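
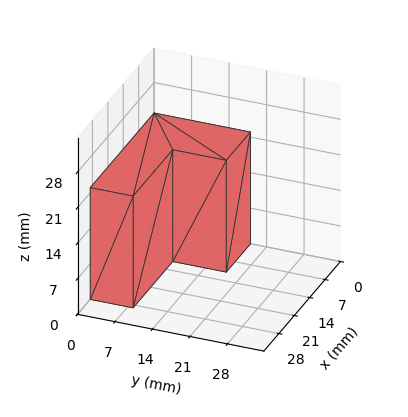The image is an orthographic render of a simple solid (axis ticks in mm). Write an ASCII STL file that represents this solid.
Reading the render: the shape is an L-shaped prism: outer 29 × 18 mm, arm thicknesses ≈ 8 mm (horizontal) and 11 mm (vertical), extruded 22 mm in z (dimensions read to the nearest mm from the axis ticks). For the STL, each face is triangulated and given an outward normal.

solid part
  facet normal 0.0000 0.0000 -1.0000
    outer loop
      vertex 29.00 8.00 0.00
      vertex 29.00 0.00 0.00
      vertex 0.00 0.00 0.00
    endloop
  endfacet
  facet normal 0.0000 0.0000 -1.0000
    outer loop
      vertex 11.00 8.00 0.00
      vertex 29.00 8.00 0.00
      vertex 0.00 0.00 0.00
    endloop
  endfacet
  facet normal 0.0000 0.0000 -1.0000
    outer loop
      vertex 11.00 18.00 0.00
      vertex 11.00 8.00 0.00
      vertex 0.00 0.00 0.00
    endloop
  endfacet
  facet normal 0.0000 0.0000 -1.0000
    outer loop
      vertex 0.00 18.00 0.00
      vertex 11.00 18.00 0.00
      vertex 0.00 0.00 0.00
    endloop
  endfacet
  facet normal 0.0000 0.0000 1.0000
    outer loop
      vertex 0.00 0.00 22.00
      vertex 29.00 0.00 22.00
      vertex 29.00 8.00 22.00
    endloop
  endfacet
  facet normal 0.0000 0.0000 1.0000
    outer loop
      vertex 0.00 0.00 22.00
      vertex 29.00 8.00 22.00
      vertex 11.00 8.00 22.00
    endloop
  endfacet
  facet normal 0.0000 0.0000 1.0000
    outer loop
      vertex 0.00 0.00 22.00
      vertex 11.00 8.00 22.00
      vertex 11.00 18.00 22.00
    endloop
  endfacet
  facet normal 0.0000 0.0000 1.0000
    outer loop
      vertex 0.00 0.00 22.00
      vertex 11.00 18.00 22.00
      vertex 0.00 18.00 22.00
    endloop
  endfacet
  facet normal 0.0000 -1.0000 0.0000
    outer loop
      vertex 0.00 0.00 0.00
      vertex 29.00 0.00 0.00
      vertex 29.00 0.00 22.00
    endloop
  endfacet
  facet normal 0.0000 -1.0000 0.0000
    outer loop
      vertex 0.00 0.00 0.00
      vertex 29.00 0.00 22.00
      vertex 0.00 0.00 22.00
    endloop
  endfacet
  facet normal 1.0000 0.0000 0.0000
    outer loop
      vertex 29.00 0.00 0.00
      vertex 29.00 8.00 0.00
      vertex 29.00 8.00 22.00
    endloop
  endfacet
  facet normal 1.0000 0.0000 0.0000
    outer loop
      vertex 29.00 0.00 0.00
      vertex 29.00 8.00 22.00
      vertex 29.00 0.00 22.00
    endloop
  endfacet
  facet normal 0.0000 1.0000 0.0000
    outer loop
      vertex 29.00 8.00 0.00
      vertex 11.00 8.00 0.00
      vertex 11.00 8.00 22.00
    endloop
  endfacet
  facet normal 0.0000 1.0000 0.0000
    outer loop
      vertex 29.00 8.00 0.00
      vertex 11.00 8.00 22.00
      vertex 29.00 8.00 22.00
    endloop
  endfacet
  facet normal 1.0000 0.0000 0.0000
    outer loop
      vertex 11.00 8.00 0.00
      vertex 11.00 18.00 0.00
      vertex 11.00 18.00 22.00
    endloop
  endfacet
  facet normal 1.0000 0.0000 0.0000
    outer loop
      vertex 11.00 8.00 0.00
      vertex 11.00 18.00 22.00
      vertex 11.00 8.00 22.00
    endloop
  endfacet
  facet normal 0.0000 1.0000 0.0000
    outer loop
      vertex 11.00 18.00 0.00
      vertex 0.00 18.00 0.00
      vertex 0.00 18.00 22.00
    endloop
  endfacet
  facet normal 0.0000 1.0000 0.0000
    outer loop
      vertex 11.00 18.00 0.00
      vertex 0.00 18.00 22.00
      vertex 11.00 18.00 22.00
    endloop
  endfacet
  facet normal -1.0000 0.0000 0.0000
    outer loop
      vertex 0.00 18.00 0.00
      vertex 0.00 0.00 0.00
      vertex 0.00 0.00 22.00
    endloop
  endfacet
  facet normal -1.0000 0.0000 0.0000
    outer loop
      vertex 0.00 18.00 0.00
      vertex 0.00 0.00 22.00
      vertex 0.00 18.00 22.00
    endloop
  endfacet
endsolid part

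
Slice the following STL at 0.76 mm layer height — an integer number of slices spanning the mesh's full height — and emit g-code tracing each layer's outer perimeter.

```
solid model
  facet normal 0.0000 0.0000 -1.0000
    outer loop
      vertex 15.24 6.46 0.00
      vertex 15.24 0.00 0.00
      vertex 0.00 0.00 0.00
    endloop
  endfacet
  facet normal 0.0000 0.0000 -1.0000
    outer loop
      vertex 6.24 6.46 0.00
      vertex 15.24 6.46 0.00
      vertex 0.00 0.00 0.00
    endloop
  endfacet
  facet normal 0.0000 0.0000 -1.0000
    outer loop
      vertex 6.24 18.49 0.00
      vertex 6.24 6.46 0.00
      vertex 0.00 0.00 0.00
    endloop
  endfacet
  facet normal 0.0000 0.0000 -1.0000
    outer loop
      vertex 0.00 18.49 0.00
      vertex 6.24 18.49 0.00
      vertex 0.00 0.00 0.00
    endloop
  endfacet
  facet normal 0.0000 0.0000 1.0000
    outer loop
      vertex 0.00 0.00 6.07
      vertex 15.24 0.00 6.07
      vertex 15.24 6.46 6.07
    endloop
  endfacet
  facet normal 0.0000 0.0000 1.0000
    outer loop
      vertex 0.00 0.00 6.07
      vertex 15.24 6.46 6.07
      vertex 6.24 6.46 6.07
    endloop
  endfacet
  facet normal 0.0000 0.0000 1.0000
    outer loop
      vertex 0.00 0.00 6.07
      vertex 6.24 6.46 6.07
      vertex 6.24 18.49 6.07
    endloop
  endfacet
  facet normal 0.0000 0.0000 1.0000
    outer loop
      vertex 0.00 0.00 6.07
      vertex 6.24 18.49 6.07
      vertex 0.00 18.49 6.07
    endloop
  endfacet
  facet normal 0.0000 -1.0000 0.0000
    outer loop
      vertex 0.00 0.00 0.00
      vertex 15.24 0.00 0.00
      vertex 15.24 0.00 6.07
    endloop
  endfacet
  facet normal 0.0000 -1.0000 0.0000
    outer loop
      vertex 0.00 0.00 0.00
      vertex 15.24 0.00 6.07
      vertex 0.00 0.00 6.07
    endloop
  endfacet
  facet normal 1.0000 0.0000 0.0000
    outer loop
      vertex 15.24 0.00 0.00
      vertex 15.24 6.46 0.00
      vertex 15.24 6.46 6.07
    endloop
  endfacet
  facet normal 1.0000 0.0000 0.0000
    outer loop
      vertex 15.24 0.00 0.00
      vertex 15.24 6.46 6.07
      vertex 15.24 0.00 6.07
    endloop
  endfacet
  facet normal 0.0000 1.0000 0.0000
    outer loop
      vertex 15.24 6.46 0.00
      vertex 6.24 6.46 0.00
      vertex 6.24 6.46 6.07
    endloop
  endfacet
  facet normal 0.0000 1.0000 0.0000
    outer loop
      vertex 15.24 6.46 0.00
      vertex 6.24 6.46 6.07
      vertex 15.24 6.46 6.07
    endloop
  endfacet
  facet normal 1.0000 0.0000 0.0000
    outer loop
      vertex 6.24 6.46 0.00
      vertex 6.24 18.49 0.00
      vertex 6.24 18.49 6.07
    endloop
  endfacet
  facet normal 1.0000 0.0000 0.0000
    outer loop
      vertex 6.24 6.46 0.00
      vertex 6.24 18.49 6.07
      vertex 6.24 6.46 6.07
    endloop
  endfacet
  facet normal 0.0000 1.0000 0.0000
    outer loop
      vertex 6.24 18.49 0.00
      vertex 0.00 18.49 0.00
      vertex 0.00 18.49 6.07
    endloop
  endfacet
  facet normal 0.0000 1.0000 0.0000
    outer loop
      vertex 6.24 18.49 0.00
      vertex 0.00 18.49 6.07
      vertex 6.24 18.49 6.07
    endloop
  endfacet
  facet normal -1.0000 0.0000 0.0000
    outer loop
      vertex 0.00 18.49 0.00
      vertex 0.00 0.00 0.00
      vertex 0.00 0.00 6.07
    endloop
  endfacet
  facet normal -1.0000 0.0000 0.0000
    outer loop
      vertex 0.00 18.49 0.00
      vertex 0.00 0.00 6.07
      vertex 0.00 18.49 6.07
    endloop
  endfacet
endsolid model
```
; perimeter-only toolpath
G21 ; units = mm
G90 ; absolute positioning
G28 ; home
; layer 1
G0 Z0.76
G0 X0.00 Y0.00
G1 X15.24 Y0.00
G1 X15.24 Y6.46
G1 X6.24 Y6.46
G1 X6.24 Y18.49
G1 X0.00 Y18.49
G1 X0.00 Y0.00
; layer 2
G0 Z1.52
G0 X0.00 Y0.00
G1 X15.24 Y0.00
G1 X15.24 Y6.46
G1 X6.24 Y6.46
G1 X6.24 Y18.49
G1 X0.00 Y18.49
G1 X0.00 Y0.00
; layer 3
G0 Z2.28
G0 X0.00 Y0.00
G1 X15.24 Y0.00
G1 X15.24 Y6.46
G1 X6.24 Y6.46
G1 X6.24 Y18.49
G1 X0.00 Y18.49
G1 X0.00 Y0.00
; layer 4
G0 Z3.04
G0 X0.00 Y0.00
G1 X15.24 Y0.00
G1 X15.24 Y6.46
G1 X6.24 Y6.46
G1 X6.24 Y18.49
G1 X0.00 Y18.49
G1 X0.00 Y0.00
; layer 5
G0 Z3.79
G0 X0.00 Y0.00
G1 X15.24 Y0.00
G1 X15.24 Y6.46
G1 X6.24 Y6.46
G1 X6.24 Y18.49
G1 X0.00 Y18.49
G1 X0.00 Y0.00
; layer 6
G0 Z4.55
G0 X0.00 Y0.00
G1 X15.24 Y0.00
G1 X15.24 Y6.46
G1 X6.24 Y6.46
G1 X6.24 Y18.49
G1 X0.00 Y18.49
G1 X0.00 Y0.00
; layer 7
G0 Z5.31
G0 X0.00 Y0.00
G1 X15.24 Y0.00
G1 X15.24 Y6.46
G1 X6.24 Y6.46
G1 X6.24 Y18.49
G1 X0.00 Y18.49
G1 X0.00 Y0.00
; layer 8
G0 Z6.07
G0 X0.00 Y0.00
G1 X15.24 Y0.00
G1 X15.24 Y6.46
G1 X6.24 Y6.46
G1 X6.24 Y18.49
G1 X0.00 Y18.49
G1 X0.00 Y0.00
M2 ; end

The solid is an L-shaped prism: outer 15.2 × 18.5 mm, arm thicknesses ≈ 6.46 mm (horizontal) and 6.24 mm (vertical), extruded 6.07 mm in z. Slicing at Δz = 0.76 mm — 8 equal slices spanning the solid's height, so layer i sits at z = i·h/8 — gives 8 non-empty perimeters. Each is a 6-segment closed polygon; G0 lifts to the layer z and rapids to the start vertex, then G1 traces the edges.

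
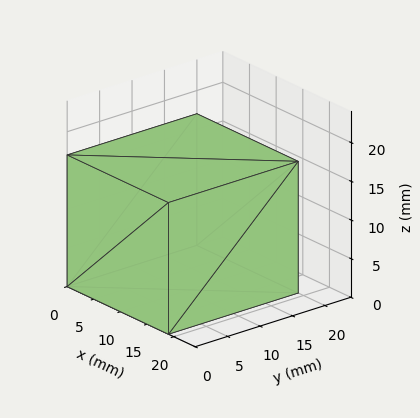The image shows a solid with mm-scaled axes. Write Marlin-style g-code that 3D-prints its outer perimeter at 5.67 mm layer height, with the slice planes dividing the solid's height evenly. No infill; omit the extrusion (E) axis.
Reading the render: the shape is a rectangular box, roughly 19 × 20 mm footprint and 17 mm tall (dimensions read to the nearest mm from the axis ticks). For the g-code, the solid's height is divided into equal slices at the stated Δz and each level perimeter traced with G1 moves after a G0 lift.

; perimeter-only toolpath
G21 ; units = mm
G90 ; absolute positioning
G28 ; home
; layer 1
G0 Z5.67
G0 X0.00 Y0.00
G1 X19.00 Y0.00
G1 X19.00 Y20.00
G1 X0.00 Y20.00
G1 X0.00 Y0.00
; layer 2
G0 Z11.33
G0 X0.00 Y0.00
G1 X19.00 Y0.00
G1 X19.00 Y20.00
G1 X0.00 Y20.00
G1 X0.00 Y0.00
; layer 3
G0 Z17.00
G0 X0.00 Y0.00
G1 X19.00 Y0.00
G1 X19.00 Y20.00
G1 X0.00 Y20.00
G1 X0.00 Y0.00
M2 ; end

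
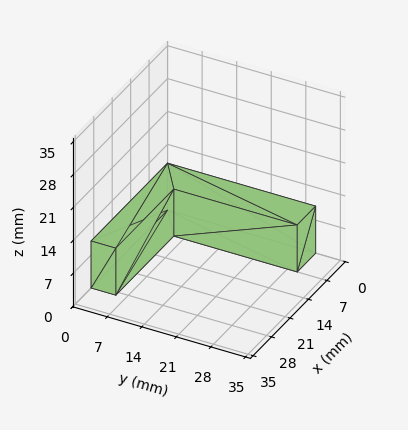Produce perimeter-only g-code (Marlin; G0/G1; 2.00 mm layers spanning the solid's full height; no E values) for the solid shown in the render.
Reading the render: the shape is an L-shaped prism: outer 29 × 30 mm, arm thicknesses ≈ 5 mm (horizontal) and 7 mm (vertical), extruded 10 mm in z (dimensions read to the nearest mm from the axis ticks). For the g-code, the solid's height is divided into equal slices at the stated Δz and each level perimeter traced with G1 moves after a G0 lift.

; perimeter-only toolpath
G21 ; units = mm
G90 ; absolute positioning
G28 ; home
; layer 1
G0 Z2.00
G0 X0.00 Y0.00
G1 X29.00 Y0.00
G1 X29.00 Y5.00
G1 X7.00 Y5.00
G1 X7.00 Y30.00
G1 X0.00 Y30.00
G1 X0.00 Y0.00
; layer 2
G0 Z4.00
G0 X0.00 Y0.00
G1 X29.00 Y0.00
G1 X29.00 Y5.00
G1 X7.00 Y5.00
G1 X7.00 Y30.00
G1 X0.00 Y30.00
G1 X0.00 Y0.00
; layer 3
G0 Z6.00
G0 X0.00 Y0.00
G1 X29.00 Y0.00
G1 X29.00 Y5.00
G1 X7.00 Y5.00
G1 X7.00 Y30.00
G1 X0.00 Y30.00
G1 X0.00 Y0.00
; layer 4
G0 Z8.00
G0 X0.00 Y0.00
G1 X29.00 Y0.00
G1 X29.00 Y5.00
G1 X7.00 Y5.00
G1 X7.00 Y30.00
G1 X0.00 Y30.00
G1 X0.00 Y0.00
; layer 5
G0 Z10.00
G0 X0.00 Y0.00
G1 X29.00 Y0.00
G1 X29.00 Y5.00
G1 X7.00 Y5.00
G1 X7.00 Y30.00
G1 X0.00 Y30.00
G1 X0.00 Y0.00
M2 ; end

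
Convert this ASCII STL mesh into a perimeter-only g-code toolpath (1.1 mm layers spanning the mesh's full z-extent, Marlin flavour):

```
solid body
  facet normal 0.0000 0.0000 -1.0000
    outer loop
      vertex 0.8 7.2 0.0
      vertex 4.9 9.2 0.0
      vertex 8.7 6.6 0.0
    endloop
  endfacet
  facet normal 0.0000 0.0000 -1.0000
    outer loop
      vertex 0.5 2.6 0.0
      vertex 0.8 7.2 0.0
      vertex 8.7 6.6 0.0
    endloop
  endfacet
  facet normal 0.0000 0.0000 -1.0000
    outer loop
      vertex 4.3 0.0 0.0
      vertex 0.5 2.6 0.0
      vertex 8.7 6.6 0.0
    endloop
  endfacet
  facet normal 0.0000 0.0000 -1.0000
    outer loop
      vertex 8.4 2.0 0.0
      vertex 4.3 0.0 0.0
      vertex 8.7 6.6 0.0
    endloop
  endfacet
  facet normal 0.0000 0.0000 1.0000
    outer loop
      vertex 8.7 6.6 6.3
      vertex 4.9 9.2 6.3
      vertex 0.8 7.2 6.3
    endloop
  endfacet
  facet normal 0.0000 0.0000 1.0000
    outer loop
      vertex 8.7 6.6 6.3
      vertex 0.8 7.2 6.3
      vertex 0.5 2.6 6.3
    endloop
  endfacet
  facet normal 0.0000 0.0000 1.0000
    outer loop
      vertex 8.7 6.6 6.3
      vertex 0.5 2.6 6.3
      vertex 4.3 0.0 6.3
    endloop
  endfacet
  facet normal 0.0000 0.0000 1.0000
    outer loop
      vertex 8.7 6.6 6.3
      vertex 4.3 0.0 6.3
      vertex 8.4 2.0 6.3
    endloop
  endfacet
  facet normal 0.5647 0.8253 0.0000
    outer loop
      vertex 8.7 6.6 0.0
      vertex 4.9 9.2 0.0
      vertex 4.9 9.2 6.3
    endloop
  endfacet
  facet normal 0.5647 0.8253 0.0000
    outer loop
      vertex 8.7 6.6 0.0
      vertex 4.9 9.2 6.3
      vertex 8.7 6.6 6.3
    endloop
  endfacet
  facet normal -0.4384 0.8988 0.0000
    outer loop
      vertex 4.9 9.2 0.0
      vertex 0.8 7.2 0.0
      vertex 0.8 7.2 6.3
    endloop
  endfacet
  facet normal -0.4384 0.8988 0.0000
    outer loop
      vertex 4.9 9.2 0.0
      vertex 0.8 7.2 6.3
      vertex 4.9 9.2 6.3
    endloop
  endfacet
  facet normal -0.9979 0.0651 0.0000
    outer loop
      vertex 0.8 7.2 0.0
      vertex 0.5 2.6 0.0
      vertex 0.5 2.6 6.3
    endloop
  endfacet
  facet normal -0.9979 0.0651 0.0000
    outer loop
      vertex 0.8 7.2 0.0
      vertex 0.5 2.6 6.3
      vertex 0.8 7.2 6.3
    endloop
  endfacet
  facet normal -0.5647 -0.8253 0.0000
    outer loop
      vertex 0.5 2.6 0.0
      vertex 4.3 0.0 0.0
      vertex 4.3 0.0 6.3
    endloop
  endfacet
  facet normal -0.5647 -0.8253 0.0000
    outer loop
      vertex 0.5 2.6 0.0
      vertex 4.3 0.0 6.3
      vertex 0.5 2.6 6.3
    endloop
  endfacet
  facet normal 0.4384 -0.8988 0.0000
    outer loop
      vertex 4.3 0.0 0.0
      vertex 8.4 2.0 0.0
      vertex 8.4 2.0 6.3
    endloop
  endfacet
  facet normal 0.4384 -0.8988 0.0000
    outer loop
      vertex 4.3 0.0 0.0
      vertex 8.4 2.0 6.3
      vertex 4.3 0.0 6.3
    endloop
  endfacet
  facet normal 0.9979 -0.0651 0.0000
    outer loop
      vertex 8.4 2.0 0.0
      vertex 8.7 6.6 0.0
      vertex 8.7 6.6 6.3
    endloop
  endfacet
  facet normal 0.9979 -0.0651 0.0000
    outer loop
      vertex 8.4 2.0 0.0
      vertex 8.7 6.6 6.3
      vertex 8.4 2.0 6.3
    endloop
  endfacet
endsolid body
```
; perimeter-only toolpath
G21 ; units = mm
G90 ; absolute positioning
G28 ; home
; layer 1
G0 Z1.1
G0 X8.7 Y6.6
G1 X4.9 Y9.2
G1 X0.8 Y7.2
G1 X0.5 Y2.6
G1 X4.3 Y0.0
G1 X8.4 Y2.0
G1 X8.7 Y6.6
; layer 2
G0 Z2.1
G0 X8.7 Y6.6
G1 X4.9 Y9.2
G1 X0.8 Y7.2
G1 X0.5 Y2.6
G1 X4.3 Y0.0
G1 X8.4 Y2.0
G1 X8.7 Y6.6
; layer 3
G0 Z3.2
G0 X8.7 Y6.6
G1 X4.9 Y9.2
G1 X0.8 Y7.2
G1 X0.5 Y2.6
G1 X4.3 Y0.0
G1 X8.4 Y2.0
G1 X8.7 Y6.6
; layer 4
G0 Z4.2
G0 X8.7 Y6.6
G1 X4.9 Y9.2
G1 X0.8 Y7.2
G1 X0.5 Y2.6
G1 X4.3 Y0.0
G1 X8.4 Y2.0
G1 X8.7 Y6.6
; layer 5
G0 Z5.2
G0 X8.7 Y6.6
G1 X4.9 Y9.2
G1 X0.8 Y7.2
G1 X0.5 Y2.6
G1 X4.3 Y0.0
G1 X8.4 Y2.0
G1 X8.7 Y6.6
; layer 6
G0 Z6.3
G0 X8.7 Y6.6
G1 X4.9 Y9.2
G1 X0.8 Y7.2
G1 X0.5 Y2.6
G1 X4.3 Y0.0
G1 X8.4 Y2.0
G1 X8.7 Y6.6
M2 ; end

The solid is a regular 6-sided prism (a cylinder approximated with 6 flat sides), circumscribed radius ≈ 4.6 mm, height ≈ 6.3 mm. Slicing at Δz = 1.1 mm — 6 equal slices spanning the solid's height, so layer i sits at z = i·h/6 — gives 6 non-empty perimeters. Each is a 6-segment closed polygon; G0 lifts to the layer z and rapids to the start vertex, then G1 traces the edges.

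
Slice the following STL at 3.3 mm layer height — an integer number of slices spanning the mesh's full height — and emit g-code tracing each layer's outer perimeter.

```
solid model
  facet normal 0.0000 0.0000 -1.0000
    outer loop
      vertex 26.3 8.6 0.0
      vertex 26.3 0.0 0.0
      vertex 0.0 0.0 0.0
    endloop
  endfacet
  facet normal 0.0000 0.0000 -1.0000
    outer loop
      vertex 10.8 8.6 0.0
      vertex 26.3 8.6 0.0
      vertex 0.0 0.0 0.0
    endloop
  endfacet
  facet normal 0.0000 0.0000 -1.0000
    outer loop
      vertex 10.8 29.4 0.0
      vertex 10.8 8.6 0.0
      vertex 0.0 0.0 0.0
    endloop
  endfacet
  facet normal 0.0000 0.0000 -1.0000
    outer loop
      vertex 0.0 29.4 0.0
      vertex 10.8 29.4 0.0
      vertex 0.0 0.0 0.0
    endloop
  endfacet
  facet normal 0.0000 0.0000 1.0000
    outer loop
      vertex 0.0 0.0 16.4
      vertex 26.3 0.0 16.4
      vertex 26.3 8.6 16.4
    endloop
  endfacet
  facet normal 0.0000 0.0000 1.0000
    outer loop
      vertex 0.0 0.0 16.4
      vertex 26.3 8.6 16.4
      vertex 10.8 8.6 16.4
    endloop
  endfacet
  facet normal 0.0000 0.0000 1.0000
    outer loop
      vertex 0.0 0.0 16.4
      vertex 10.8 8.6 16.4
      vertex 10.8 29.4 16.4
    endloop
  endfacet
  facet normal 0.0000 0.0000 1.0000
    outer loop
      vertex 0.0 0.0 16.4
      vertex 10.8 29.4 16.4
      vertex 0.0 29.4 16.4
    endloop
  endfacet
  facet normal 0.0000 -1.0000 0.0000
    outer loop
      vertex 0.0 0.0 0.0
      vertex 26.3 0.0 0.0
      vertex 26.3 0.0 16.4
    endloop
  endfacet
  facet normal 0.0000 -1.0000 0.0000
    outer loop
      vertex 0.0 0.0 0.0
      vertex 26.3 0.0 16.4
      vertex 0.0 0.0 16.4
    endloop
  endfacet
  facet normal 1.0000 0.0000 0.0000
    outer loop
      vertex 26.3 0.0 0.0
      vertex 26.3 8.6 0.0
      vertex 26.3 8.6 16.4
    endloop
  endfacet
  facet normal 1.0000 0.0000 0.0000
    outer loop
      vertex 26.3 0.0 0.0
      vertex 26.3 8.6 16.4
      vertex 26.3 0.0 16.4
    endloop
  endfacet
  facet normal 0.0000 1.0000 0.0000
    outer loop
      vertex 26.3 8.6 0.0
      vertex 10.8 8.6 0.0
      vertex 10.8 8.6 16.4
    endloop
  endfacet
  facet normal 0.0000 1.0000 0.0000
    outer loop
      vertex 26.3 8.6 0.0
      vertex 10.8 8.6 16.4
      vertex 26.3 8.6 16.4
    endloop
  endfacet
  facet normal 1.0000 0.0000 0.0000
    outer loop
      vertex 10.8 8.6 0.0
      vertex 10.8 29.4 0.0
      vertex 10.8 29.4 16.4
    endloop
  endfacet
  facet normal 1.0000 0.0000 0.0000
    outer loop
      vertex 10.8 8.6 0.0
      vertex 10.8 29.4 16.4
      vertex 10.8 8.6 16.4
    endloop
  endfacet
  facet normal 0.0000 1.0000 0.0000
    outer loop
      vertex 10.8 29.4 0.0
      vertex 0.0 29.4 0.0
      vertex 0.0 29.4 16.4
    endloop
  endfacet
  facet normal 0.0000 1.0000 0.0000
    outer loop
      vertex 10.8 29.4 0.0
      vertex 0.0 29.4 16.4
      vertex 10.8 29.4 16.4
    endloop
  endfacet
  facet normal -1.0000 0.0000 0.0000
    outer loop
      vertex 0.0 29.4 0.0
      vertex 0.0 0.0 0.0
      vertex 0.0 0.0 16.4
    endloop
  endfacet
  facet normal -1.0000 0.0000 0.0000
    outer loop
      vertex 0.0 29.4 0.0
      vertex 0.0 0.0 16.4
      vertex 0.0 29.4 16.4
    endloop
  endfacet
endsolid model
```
; perimeter-only toolpath
G21 ; units = mm
G90 ; absolute positioning
G28 ; home
; layer 1
G0 Z3.3
G0 X0.0 Y0.0
G1 X26.3 Y0.0
G1 X26.3 Y8.6
G1 X10.8 Y8.6
G1 X10.8 Y29.4
G1 X0.0 Y29.4
G1 X0.0 Y0.0
; layer 2
G0 Z6.6
G0 X0.0 Y0.0
G1 X26.3 Y0.0
G1 X26.3 Y8.6
G1 X10.8 Y8.6
G1 X10.8 Y29.4
G1 X0.0 Y29.4
G1 X0.0 Y0.0
; layer 3
G0 Z9.8
G0 X0.0 Y0.0
G1 X26.3 Y0.0
G1 X26.3 Y8.6
G1 X10.8 Y8.6
G1 X10.8 Y29.4
G1 X0.0 Y29.4
G1 X0.0 Y0.0
; layer 4
G0 Z13.1
G0 X0.0 Y0.0
G1 X26.3 Y0.0
G1 X26.3 Y8.6
G1 X10.8 Y8.6
G1 X10.8 Y29.4
G1 X0.0 Y29.4
G1 X0.0 Y0.0
; layer 5
G0 Z16.4
G0 X0.0 Y0.0
G1 X26.3 Y0.0
G1 X26.3 Y8.6
G1 X10.8 Y8.6
G1 X10.8 Y29.4
G1 X0.0 Y29.4
G1 X0.0 Y0.0
M2 ; end

The solid is an L-shaped prism: outer 26.3 × 29.4 mm, arm thicknesses ≈ 8.6 mm (horizontal) and 10.8 mm (vertical), extruded 16.4 mm in z. Slicing at Δz = 3.3 mm — 5 equal slices spanning the solid's height, so layer i sits at z = i·h/5 — gives 5 non-empty perimeters. Each is a 6-segment closed polygon; G0 lifts to the layer z and rapids to the start vertex, then G1 traces the edges.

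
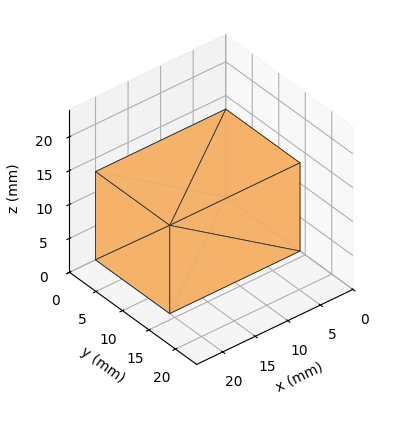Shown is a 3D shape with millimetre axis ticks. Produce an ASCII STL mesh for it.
Reading the render: the shape is a rectangular box, roughly 20 × 14 mm footprint and 13 mm tall (dimensions read to the nearest mm from the axis ticks). For the STL, each face is triangulated and given an outward normal.

solid part
  facet normal 0.0000 0.0000 -1.0000
    outer loop
      vertex 20.000 14.000 0.000
      vertex 20.000 0.000 0.000
      vertex 0.000 0.000 0.000
    endloop
  endfacet
  facet normal 0.0000 0.0000 -1.0000
    outer loop
      vertex 0.000 14.000 0.000
      vertex 20.000 14.000 0.000
      vertex 0.000 0.000 0.000
    endloop
  endfacet
  facet normal 0.0000 0.0000 1.0000
    outer loop
      vertex 0.000 0.000 13.000
      vertex 20.000 0.000 13.000
      vertex 20.000 14.000 13.000
    endloop
  endfacet
  facet normal 0.0000 0.0000 1.0000
    outer loop
      vertex 0.000 0.000 13.000
      vertex 20.000 14.000 13.000
      vertex 0.000 14.000 13.000
    endloop
  endfacet
  facet normal 0.0000 -1.0000 0.0000
    outer loop
      vertex 0.000 0.000 0.000
      vertex 20.000 0.000 0.000
      vertex 20.000 0.000 13.000
    endloop
  endfacet
  facet normal 0.0000 -1.0000 0.0000
    outer loop
      vertex 0.000 0.000 0.000
      vertex 20.000 0.000 13.000
      vertex 0.000 0.000 13.000
    endloop
  endfacet
  facet normal 0.0000 1.0000 0.0000
    outer loop
      vertex 20.000 14.000 13.000
      vertex 20.000 14.000 0.000
      vertex 0.000 14.000 0.000
    endloop
  endfacet
  facet normal 0.0000 1.0000 0.0000
    outer loop
      vertex 0.000 14.000 13.000
      vertex 20.000 14.000 13.000
      vertex 0.000 14.000 0.000
    endloop
  endfacet
  facet normal -1.0000 0.0000 0.0000
    outer loop
      vertex 0.000 14.000 13.000
      vertex 0.000 14.000 0.000
      vertex 0.000 0.000 0.000
    endloop
  endfacet
  facet normal -1.0000 0.0000 0.0000
    outer loop
      vertex 0.000 0.000 13.000
      vertex 0.000 14.000 13.000
      vertex 0.000 0.000 0.000
    endloop
  endfacet
  facet normal 1.0000 0.0000 0.0000
    outer loop
      vertex 20.000 0.000 0.000
      vertex 20.000 14.000 0.000
      vertex 20.000 14.000 13.000
    endloop
  endfacet
  facet normal 1.0000 0.0000 0.0000
    outer loop
      vertex 20.000 0.000 0.000
      vertex 20.000 14.000 13.000
      vertex 20.000 0.000 13.000
    endloop
  endfacet
endsolid part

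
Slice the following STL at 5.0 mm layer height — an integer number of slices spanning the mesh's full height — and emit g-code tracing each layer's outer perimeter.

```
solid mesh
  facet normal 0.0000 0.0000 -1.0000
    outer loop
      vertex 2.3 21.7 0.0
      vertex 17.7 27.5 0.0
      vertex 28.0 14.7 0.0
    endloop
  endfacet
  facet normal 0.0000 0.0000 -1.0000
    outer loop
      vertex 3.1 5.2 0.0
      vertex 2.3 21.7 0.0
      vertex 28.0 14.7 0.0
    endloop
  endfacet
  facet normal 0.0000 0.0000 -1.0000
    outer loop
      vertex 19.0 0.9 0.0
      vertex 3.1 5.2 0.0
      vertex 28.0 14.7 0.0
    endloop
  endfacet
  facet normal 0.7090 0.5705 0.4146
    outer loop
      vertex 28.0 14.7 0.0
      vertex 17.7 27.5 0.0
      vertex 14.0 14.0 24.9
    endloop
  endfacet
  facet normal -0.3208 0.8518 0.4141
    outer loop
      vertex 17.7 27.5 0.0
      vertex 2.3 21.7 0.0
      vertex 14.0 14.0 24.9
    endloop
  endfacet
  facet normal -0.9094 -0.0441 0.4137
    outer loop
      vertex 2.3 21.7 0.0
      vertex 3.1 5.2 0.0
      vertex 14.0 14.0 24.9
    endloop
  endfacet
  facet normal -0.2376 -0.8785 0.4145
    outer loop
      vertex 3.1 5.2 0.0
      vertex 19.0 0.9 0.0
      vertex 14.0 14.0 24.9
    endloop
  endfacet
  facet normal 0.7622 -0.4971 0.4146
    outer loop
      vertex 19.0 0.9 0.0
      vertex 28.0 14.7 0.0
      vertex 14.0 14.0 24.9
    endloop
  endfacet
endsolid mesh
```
; perimeter-only toolpath
G21 ; units = mm
G90 ; absolute positioning
G28 ; home
; layer 1
G0 Z5.0
G0 X25.2 Y14.6
G1 X17.0 Y24.8
G1 X4.6 Y20.2
G1 X5.3 Y7.0
G1 X18.0 Y3.5
G1 X25.2 Y14.6
; layer 2
G0 Z10.0
G0 X22.4 Y14.4
G1 X16.2 Y22.1
G1 X7.0 Y18.6
G1 X7.5 Y8.7
G1 X17.0 Y6.1
G1 X22.4 Y14.4
; layer 3
G0 Z14.9
G0 X19.6 Y14.3
G1 X15.5 Y19.4
G1 X9.3 Y17.1
G1 X9.6 Y10.5
G1 X16.0 Y8.8
G1 X19.6 Y14.3
; layer 4
G0 Z19.9
G0 X16.8 Y14.1
G1 X14.7 Y16.7
G1 X11.7 Y15.5
G1 X11.8 Y12.2
G1 X15.0 Y11.4
G1 X16.8 Y14.1
M2 ; end

The solid is a regular 5-sided pyramid, base circumscribed radius ≈ 14 mm, apex at z ≈ 24.9 mm. Slicing at Δz = 5.0 mm — 5 equal slices spanning the solid's height, so layer i sits at z = i·h/5 — gives 4 non-empty perimeters. Each is a 5-segment closed polygon; G0 lifts to the layer z and rapids to the start vertex, then G1 traces the edges. The cross-section shrinks linearly with z (the slice at the apex is degenerate and omitted).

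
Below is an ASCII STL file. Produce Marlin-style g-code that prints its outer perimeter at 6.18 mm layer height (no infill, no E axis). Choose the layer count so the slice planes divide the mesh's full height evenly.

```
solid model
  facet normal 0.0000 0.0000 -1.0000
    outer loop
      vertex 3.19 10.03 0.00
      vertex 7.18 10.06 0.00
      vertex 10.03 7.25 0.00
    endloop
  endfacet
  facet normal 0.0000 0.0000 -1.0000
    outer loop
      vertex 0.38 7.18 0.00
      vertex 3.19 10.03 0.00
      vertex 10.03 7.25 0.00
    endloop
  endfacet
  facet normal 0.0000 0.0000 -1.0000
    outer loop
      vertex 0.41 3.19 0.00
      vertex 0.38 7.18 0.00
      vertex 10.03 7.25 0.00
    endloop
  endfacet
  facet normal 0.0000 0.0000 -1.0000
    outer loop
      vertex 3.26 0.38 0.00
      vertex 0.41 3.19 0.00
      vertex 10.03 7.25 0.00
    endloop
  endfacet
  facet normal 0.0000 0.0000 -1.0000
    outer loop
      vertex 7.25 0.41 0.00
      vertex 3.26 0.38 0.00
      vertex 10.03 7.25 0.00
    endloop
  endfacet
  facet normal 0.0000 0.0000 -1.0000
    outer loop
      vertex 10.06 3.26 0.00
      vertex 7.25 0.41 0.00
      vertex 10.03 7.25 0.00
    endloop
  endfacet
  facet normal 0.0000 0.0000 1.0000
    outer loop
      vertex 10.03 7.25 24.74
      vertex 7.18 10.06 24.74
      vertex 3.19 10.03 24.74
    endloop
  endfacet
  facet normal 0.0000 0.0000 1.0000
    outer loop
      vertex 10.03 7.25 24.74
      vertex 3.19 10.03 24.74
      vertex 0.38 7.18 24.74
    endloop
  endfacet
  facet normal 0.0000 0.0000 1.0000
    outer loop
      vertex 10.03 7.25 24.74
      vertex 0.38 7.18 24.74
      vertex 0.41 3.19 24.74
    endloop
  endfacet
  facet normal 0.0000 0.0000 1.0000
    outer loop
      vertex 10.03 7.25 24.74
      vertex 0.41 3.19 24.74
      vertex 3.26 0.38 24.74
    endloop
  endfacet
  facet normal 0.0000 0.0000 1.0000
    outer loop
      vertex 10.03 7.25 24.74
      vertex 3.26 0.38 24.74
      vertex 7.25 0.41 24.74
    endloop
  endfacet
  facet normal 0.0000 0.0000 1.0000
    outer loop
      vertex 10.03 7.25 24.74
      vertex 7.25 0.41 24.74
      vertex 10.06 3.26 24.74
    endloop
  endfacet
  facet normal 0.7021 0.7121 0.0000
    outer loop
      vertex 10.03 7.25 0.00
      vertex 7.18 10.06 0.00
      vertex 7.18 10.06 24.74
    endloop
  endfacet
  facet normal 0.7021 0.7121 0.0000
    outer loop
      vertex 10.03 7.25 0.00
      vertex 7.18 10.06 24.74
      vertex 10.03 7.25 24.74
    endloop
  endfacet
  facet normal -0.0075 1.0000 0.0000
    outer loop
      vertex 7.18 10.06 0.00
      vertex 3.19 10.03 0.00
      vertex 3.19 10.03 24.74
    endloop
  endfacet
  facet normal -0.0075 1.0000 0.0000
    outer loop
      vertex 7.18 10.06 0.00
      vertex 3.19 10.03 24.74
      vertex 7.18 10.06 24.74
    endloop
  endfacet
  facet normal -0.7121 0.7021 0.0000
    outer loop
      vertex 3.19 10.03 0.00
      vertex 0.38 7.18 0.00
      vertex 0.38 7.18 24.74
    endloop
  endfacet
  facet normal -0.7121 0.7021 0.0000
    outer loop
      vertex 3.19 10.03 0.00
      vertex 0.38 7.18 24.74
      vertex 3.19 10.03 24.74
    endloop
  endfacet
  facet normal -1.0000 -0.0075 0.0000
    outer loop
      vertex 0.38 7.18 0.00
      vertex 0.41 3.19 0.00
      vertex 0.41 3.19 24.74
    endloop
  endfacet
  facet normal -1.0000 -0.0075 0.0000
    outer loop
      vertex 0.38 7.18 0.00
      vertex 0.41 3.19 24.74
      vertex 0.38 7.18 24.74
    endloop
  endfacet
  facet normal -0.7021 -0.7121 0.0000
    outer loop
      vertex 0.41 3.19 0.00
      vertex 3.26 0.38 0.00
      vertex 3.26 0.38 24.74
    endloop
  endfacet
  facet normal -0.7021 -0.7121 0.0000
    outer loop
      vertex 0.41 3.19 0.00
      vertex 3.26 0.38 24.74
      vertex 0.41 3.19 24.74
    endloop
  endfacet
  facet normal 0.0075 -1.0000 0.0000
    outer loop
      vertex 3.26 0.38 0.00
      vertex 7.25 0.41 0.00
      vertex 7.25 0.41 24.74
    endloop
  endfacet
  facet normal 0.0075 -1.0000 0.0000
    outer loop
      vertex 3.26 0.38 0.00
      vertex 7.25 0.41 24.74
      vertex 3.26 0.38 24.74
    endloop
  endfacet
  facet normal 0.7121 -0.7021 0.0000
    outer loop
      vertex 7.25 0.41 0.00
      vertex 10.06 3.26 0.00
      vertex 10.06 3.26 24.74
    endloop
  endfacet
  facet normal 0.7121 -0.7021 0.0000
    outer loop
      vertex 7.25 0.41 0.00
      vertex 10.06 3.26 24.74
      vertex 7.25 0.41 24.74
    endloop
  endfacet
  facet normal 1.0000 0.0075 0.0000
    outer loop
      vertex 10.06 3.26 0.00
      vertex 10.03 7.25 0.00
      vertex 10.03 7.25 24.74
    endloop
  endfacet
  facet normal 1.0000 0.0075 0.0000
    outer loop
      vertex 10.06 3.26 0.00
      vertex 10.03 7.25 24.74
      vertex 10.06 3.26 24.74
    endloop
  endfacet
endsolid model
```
; perimeter-only toolpath
G21 ; units = mm
G90 ; absolute positioning
G28 ; home
; layer 1
G0 Z6.18
G0 X10.03 Y7.25
G1 X7.18 Y10.06
G1 X3.19 Y10.03
G1 X0.38 Y7.18
G1 X0.41 Y3.19
G1 X3.26 Y0.38
G1 X7.25 Y0.41
G1 X10.06 Y3.26
G1 X10.03 Y7.25
; layer 2
G0 Z12.37
G0 X10.03 Y7.25
G1 X7.18 Y10.06
G1 X3.19 Y10.03
G1 X0.38 Y7.18
G1 X0.41 Y3.19
G1 X3.26 Y0.38
G1 X7.25 Y0.41
G1 X10.06 Y3.26
G1 X10.03 Y7.25
; layer 3
G0 Z18.55
G0 X10.03 Y7.25
G1 X7.18 Y10.06
G1 X3.19 Y10.03
G1 X0.38 Y7.18
G1 X0.41 Y3.19
G1 X3.26 Y0.38
G1 X7.25 Y0.41
G1 X10.06 Y3.26
G1 X10.03 Y7.25
; layer 4
G0 Z24.74
G0 X10.03 Y7.25
G1 X7.18 Y10.06
G1 X3.19 Y10.03
G1 X0.38 Y7.18
G1 X0.41 Y3.19
G1 X3.26 Y0.38
G1 X7.25 Y0.41
G1 X10.06 Y3.26
G1 X10.03 Y7.25
M2 ; end

The solid is a regular 8-sided prism (a cylinder approximated with 8 flat sides), circumscribed radius ≈ 5.22 mm, height ≈ 24.7 mm. Slicing at Δz = 6.18 mm — 4 equal slices spanning the solid's height, so layer i sits at z = i·h/4 — gives 4 non-empty perimeters. Each is a 8-segment closed polygon; G0 lifts to the layer z and rapids to the start vertex, then G1 traces the edges.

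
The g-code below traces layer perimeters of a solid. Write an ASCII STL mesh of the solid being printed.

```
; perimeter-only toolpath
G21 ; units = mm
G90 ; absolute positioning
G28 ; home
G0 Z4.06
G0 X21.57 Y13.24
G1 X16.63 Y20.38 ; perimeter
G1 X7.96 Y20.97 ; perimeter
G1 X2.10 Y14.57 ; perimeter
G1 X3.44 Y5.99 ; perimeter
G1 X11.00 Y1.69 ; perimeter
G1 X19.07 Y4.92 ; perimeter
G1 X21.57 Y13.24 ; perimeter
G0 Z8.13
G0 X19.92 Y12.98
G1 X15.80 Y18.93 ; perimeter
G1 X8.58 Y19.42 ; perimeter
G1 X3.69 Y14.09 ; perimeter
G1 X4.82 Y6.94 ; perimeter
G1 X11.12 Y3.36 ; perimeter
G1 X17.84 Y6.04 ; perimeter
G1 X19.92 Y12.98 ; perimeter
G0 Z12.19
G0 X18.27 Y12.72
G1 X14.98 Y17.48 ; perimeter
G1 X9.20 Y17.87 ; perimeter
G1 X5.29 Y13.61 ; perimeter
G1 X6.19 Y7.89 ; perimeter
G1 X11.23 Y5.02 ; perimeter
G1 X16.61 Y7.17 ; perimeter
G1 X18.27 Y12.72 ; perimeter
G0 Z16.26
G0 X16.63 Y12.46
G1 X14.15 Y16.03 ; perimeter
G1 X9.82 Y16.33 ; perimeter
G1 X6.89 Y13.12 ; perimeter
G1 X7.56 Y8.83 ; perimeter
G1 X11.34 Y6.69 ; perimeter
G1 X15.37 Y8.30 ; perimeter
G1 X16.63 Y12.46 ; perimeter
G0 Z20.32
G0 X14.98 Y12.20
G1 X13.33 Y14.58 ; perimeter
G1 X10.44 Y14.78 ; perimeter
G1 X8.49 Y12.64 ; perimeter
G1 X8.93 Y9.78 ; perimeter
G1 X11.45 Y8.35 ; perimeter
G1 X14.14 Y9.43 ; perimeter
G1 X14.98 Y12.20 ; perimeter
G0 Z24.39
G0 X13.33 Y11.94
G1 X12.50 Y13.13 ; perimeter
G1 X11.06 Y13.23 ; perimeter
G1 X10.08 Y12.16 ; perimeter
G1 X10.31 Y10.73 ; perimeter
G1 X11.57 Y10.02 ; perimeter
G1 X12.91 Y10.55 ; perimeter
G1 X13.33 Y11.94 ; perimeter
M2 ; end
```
solid part
  facet normal 0.0000 0.0000 -1.0000
    outer loop
      vertex 7.34 22.52 0.00
      vertex 17.45 21.83 0.00
      vertex 23.22 13.50 0.00
    endloop
  endfacet
  facet normal 0.0000 0.0000 -1.0000
    outer loop
      vertex 0.50 15.05 0.00
      vertex 7.34 22.52 0.00
      vertex 23.22 13.50 0.00
    endloop
  endfacet
  facet normal 0.0000 0.0000 -1.0000
    outer loop
      vertex 2.07 5.04 0.00
      vertex 0.50 15.05 0.00
      vertex 23.22 13.50 0.00
    endloop
  endfacet
  facet normal 0.0000 0.0000 -1.0000
    outer loop
      vertex 10.89 0.03 0.00
      vertex 2.07 5.04 0.00
      vertex 23.22 13.50 0.00
    endloop
  endfacet
  facet normal 0.0000 0.0000 -1.0000
    outer loop
      vertex 20.30 3.79 0.00
      vertex 10.89 0.03 0.00
      vertex 23.22 13.50 0.00
    endloop
  endfacet
  facet normal 0.7710 0.5341 0.3469
    outer loop
      vertex 23.22 13.50 0.00
      vertex 17.45 21.83 0.00
      vertex 11.68 11.68 28.45
    endloop
  endfacet
  facet normal 0.0639 0.9358 0.3468
    outer loop
      vertex 17.45 21.83 0.00
      vertex 7.34 22.52 0.00
      vertex 11.68 11.68 28.45
    endloop
  endfacet
  facet normal -0.6917 0.6334 0.3469
    outer loop
      vertex 7.34 22.52 0.00
      vertex 0.50 15.05 0.00
      vertex 11.68 11.68 28.45
    endloop
  endfacet
  facet normal -0.9266 -0.1453 0.3469
    outer loop
      vertex 0.50 15.05 0.00
      vertex 2.07 5.04 0.00
      vertex 11.68 11.68 28.45
    endloop
  endfacet
  facet normal -0.4633 -0.8155 0.3468
    outer loop
      vertex 2.07 5.04 0.00
      vertex 10.89 0.03 0.00
      vertex 11.68 11.68 28.45
    endloop
  endfacet
  facet normal 0.3480 -0.8709 0.3470
    outer loop
      vertex 10.89 0.03 0.00
      vertex 20.30 3.79 0.00
      vertex 11.68 11.68 28.45
    endloop
  endfacet
  facet normal 0.8981 -0.2701 0.3470
    outer loop
      vertex 20.30 3.79 0.00
      vertex 23.22 13.50 0.00
      vertex 11.68 11.68 28.45
    endloop
  endfacet
endsolid part

The G0 Z moves step by Δz≈4.06 mm. The G1 loops shrink linearly with z, so the solid tapers from its base footprint up to z≈28.4. Closing with a flat bottom cap and the tapered top and triangulating gives 12 facets — a regular 7-sided pyramid, base circumscribed radius ≈ 11.7 mm, apex at z ≈ 28.4 mm.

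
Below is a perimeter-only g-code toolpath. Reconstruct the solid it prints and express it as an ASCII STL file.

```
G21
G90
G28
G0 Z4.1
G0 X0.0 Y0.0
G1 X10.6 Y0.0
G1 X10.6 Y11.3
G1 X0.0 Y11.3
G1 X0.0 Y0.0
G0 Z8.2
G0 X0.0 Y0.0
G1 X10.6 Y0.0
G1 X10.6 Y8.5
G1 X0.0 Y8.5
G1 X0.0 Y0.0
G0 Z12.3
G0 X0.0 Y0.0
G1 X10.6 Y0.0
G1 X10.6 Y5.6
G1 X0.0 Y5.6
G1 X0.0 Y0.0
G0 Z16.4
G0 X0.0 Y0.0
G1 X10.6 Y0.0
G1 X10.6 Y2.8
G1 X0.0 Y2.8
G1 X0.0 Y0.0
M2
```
solid part
  facet normal 0.0000 0.0000 -1.0000
    outer loop
      vertex 10.6 14.1 0.0
      vertex 10.6 0.0 0.0
      vertex 0.0 0.0 0.0
    endloop
  endfacet
  facet normal 0.0000 0.0000 -1.0000
    outer loop
      vertex 0.0 14.1 0.0
      vertex 10.6 14.1 0.0
      vertex 0.0 0.0 0.0
    endloop
  endfacet
  facet normal 0.0000 -1.0000 0.0000
    outer loop
      vertex 0.0 0.0 0.0
      vertex 10.6 0.0 0.0
      vertex 10.6 0.0 20.5
    endloop
  endfacet
  facet normal 0.0000 -1.0000 0.0000
    outer loop
      vertex 0.0 0.0 0.0
      vertex 10.6 0.0 20.5
      vertex 0.0 0.0 20.5
    endloop
  endfacet
  facet normal 0.0000 0.8239 0.5667
    outer loop
      vertex 0.0 0.0 20.5
      vertex 10.6 0.0 20.5
      vertex 10.6 14.1 0.0
    endloop
  endfacet
  facet normal 0.0000 0.8239 0.5667
    outer loop
      vertex 0.0 0.0 20.5
      vertex 10.6 14.1 0.0
      vertex 0.0 14.1 0.0
    endloop
  endfacet
  facet normal -1.0000 0.0000 0.0000
    outer loop
      vertex 0.0 0.0 20.5
      vertex 0.0 14.1 0.0
      vertex 0.0 0.0 0.0
    endloop
  endfacet
  facet normal 1.0000 0.0000 0.0000
    outer loop
      vertex 10.6 0.0 0.0
      vertex 10.6 14.1 0.0
      vertex 10.6 0.0 20.5
    endloop
  endfacet
endsolid part

The G0 Z moves step by Δz≈4.1 mm. The G1 loops shrink linearly with z, so the solid tapers from its base footprint up to z≈20.5. Closing with a flat bottom cap and the tapered top and triangulating gives 8 facets — a wedge (ramp): 10.6 × 14.1 mm base, rising to 20.5 mm along the y=0 edge and sloping linearly to z=0 at y=14.1.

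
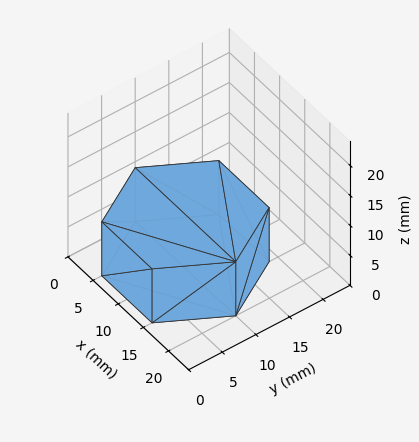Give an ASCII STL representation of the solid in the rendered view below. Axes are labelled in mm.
Reading the render: the shape is a regular 6-sided prism (a cylinder approximated with 6 flat sides), circumscribed radius ≈ 10 mm, height ≈ 9 mm (dimensions read to the nearest mm from the axis ticks). For the STL, each face is triangulated and given an outward normal.

solid part
  facet normal 0.0000 0.0000 -1.0000
    outer loop
      vertex 5.0 18.7 0.0
      vertex 15.0 18.7 0.0
      vertex 20.0 10.0 0.0
    endloop
  endfacet
  facet normal 0.0000 0.0000 -1.0000
    outer loop
      vertex 0.0 10.0 0.0
      vertex 5.0 18.7 0.0
      vertex 20.0 10.0 0.0
    endloop
  endfacet
  facet normal 0.0000 0.0000 -1.0000
    outer loop
      vertex 5.0 1.3 0.0
      vertex 0.0 10.0 0.0
      vertex 20.0 10.0 0.0
    endloop
  endfacet
  facet normal 0.0000 0.0000 -1.0000
    outer loop
      vertex 15.0 1.3 0.0
      vertex 5.0 1.3 0.0
      vertex 20.0 10.0 0.0
    endloop
  endfacet
  facet normal 0.0000 0.0000 1.0000
    outer loop
      vertex 20.0 10.0 9.0
      vertex 15.0 18.7 9.0
      vertex 5.0 18.7 9.0
    endloop
  endfacet
  facet normal 0.0000 0.0000 1.0000
    outer loop
      vertex 20.0 10.0 9.0
      vertex 5.0 18.7 9.0
      vertex 0.0 10.0 9.0
    endloop
  endfacet
  facet normal 0.0000 0.0000 1.0000
    outer loop
      vertex 20.0 10.0 9.0
      vertex 0.0 10.0 9.0
      vertex 5.0 1.3 9.0
    endloop
  endfacet
  facet normal 0.0000 0.0000 1.0000
    outer loop
      vertex 20.0 10.0 9.0
      vertex 5.0 1.3 9.0
      vertex 15.0 1.3 9.0
    endloop
  endfacet
  facet normal 0.8670 0.4983 0.0000
    outer loop
      vertex 20.0 10.0 0.0
      vertex 15.0 18.7 0.0
      vertex 15.0 18.7 9.0
    endloop
  endfacet
  facet normal 0.8670 0.4983 0.0000
    outer loop
      vertex 20.0 10.0 0.0
      vertex 15.0 18.7 9.0
      vertex 20.0 10.0 9.0
    endloop
  endfacet
  facet normal 0.0000 1.0000 0.0000
    outer loop
      vertex 15.0 18.7 0.0
      vertex 5.0 18.7 0.0
      vertex 5.0 18.7 9.0
    endloop
  endfacet
  facet normal 0.0000 1.0000 0.0000
    outer loop
      vertex 15.0 18.7 0.0
      vertex 5.0 18.7 9.0
      vertex 15.0 18.7 9.0
    endloop
  endfacet
  facet normal -0.8670 0.4983 0.0000
    outer loop
      vertex 5.0 18.7 0.0
      vertex 0.0 10.0 0.0
      vertex 0.0 10.0 9.0
    endloop
  endfacet
  facet normal -0.8670 0.4983 0.0000
    outer loop
      vertex 5.0 18.7 0.0
      vertex 0.0 10.0 9.0
      vertex 5.0 18.7 9.0
    endloop
  endfacet
  facet normal -0.8670 -0.4983 0.0000
    outer loop
      vertex 0.0 10.0 0.0
      vertex 5.0 1.3 0.0
      vertex 5.0 1.3 9.0
    endloop
  endfacet
  facet normal -0.8670 -0.4983 0.0000
    outer loop
      vertex 0.0 10.0 0.0
      vertex 5.0 1.3 9.0
      vertex 0.0 10.0 9.0
    endloop
  endfacet
  facet normal 0.0000 -1.0000 0.0000
    outer loop
      vertex 5.0 1.3 0.0
      vertex 15.0 1.3 0.0
      vertex 15.0 1.3 9.0
    endloop
  endfacet
  facet normal 0.0000 -1.0000 0.0000
    outer loop
      vertex 5.0 1.3 0.0
      vertex 15.0 1.3 9.0
      vertex 5.0 1.3 9.0
    endloop
  endfacet
  facet normal 0.8670 -0.4983 0.0000
    outer loop
      vertex 15.0 1.3 0.0
      vertex 20.0 10.0 0.0
      vertex 20.0 10.0 9.0
    endloop
  endfacet
  facet normal 0.8670 -0.4983 0.0000
    outer loop
      vertex 15.0 1.3 0.0
      vertex 20.0 10.0 9.0
      vertex 15.0 1.3 9.0
    endloop
  endfacet
endsolid part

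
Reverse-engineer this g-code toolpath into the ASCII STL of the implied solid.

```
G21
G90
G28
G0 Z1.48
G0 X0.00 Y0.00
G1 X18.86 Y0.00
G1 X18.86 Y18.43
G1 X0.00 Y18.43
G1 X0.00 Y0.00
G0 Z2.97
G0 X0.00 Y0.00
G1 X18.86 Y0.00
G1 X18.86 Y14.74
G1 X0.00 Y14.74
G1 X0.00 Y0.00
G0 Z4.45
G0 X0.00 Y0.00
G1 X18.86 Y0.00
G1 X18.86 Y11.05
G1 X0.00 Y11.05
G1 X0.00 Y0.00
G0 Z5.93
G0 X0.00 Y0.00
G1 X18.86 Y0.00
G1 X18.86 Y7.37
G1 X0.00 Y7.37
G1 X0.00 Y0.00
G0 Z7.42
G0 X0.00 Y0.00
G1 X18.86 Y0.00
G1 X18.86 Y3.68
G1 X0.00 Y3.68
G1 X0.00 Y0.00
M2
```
solid part
  facet normal 0.0000 0.0000 -1.0000
    outer loop
      vertex 18.86 22.11 0.00
      vertex 18.86 0.00 0.00
      vertex 0.00 0.00 0.00
    endloop
  endfacet
  facet normal 0.0000 0.0000 -1.0000
    outer loop
      vertex 0.00 22.11 0.00
      vertex 18.86 22.11 0.00
      vertex 0.00 0.00 0.00
    endloop
  endfacet
  facet normal 0.0000 -1.0000 0.0000
    outer loop
      vertex 0.00 0.00 0.00
      vertex 18.86 0.00 0.00
      vertex 18.86 0.00 8.90
    endloop
  endfacet
  facet normal 0.0000 -1.0000 0.0000
    outer loop
      vertex 0.00 0.00 0.00
      vertex 18.86 0.00 8.90
      vertex 0.00 0.00 8.90
    endloop
  endfacet
  facet normal 0.0000 0.3734 0.9277
    outer loop
      vertex 0.00 0.00 8.90
      vertex 18.86 0.00 8.90
      vertex 18.86 22.11 0.00
    endloop
  endfacet
  facet normal 0.0000 0.3734 0.9277
    outer loop
      vertex 0.00 0.00 8.90
      vertex 18.86 22.11 0.00
      vertex 0.00 22.11 0.00
    endloop
  endfacet
  facet normal -1.0000 0.0000 0.0000
    outer loop
      vertex 0.00 0.00 8.90
      vertex 0.00 22.11 0.00
      vertex 0.00 0.00 0.00
    endloop
  endfacet
  facet normal 1.0000 0.0000 0.0000
    outer loop
      vertex 18.86 0.00 0.00
      vertex 18.86 22.11 0.00
      vertex 18.86 0.00 8.90
    endloop
  endfacet
endsolid part

The G0 Z moves step by Δz≈1.48 mm. The G1 loops shrink linearly with z, so the solid tapers from its base footprint up to z≈8.9. Closing with a flat bottom cap and the tapered top and triangulating gives 8 facets — a wedge (ramp): 18.9 × 22.1 mm base, rising to 8.9 mm along the y=0 edge and sloping linearly to z=0 at y=22.1.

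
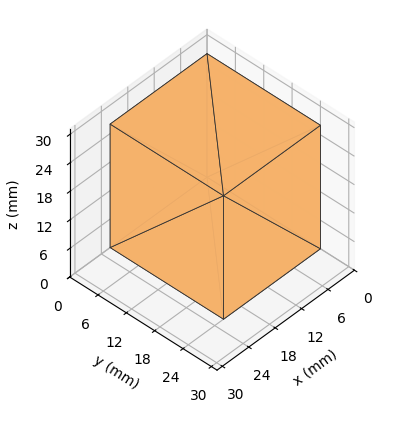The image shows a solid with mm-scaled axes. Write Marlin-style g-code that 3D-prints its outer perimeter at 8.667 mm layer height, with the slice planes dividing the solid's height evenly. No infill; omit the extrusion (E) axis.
Reading the render: the shape is a rectangular box, roughly 22 × 24 mm footprint and 26 mm tall (dimensions read to the nearest mm from the axis ticks). For the g-code, the solid's height is divided into equal slices at the stated Δz and each level perimeter traced with G1 moves after a G0 lift.

; perimeter-only toolpath
G21 ; units = mm
G90 ; absolute positioning
G28 ; home
; layer 1
G0 Z8.667
G0 X0.000 Y0.000
G1 X22.000 Y0.000
G1 X22.000 Y24.000
G1 X0.000 Y24.000
G1 X0.000 Y0.000
; layer 2
G0 Z17.333
G0 X0.000 Y0.000
G1 X22.000 Y0.000
G1 X22.000 Y24.000
G1 X0.000 Y24.000
G1 X0.000 Y0.000
; layer 3
G0 Z26.000
G0 X0.000 Y0.000
G1 X22.000 Y0.000
G1 X22.000 Y24.000
G1 X0.000 Y24.000
G1 X0.000 Y0.000
M2 ; end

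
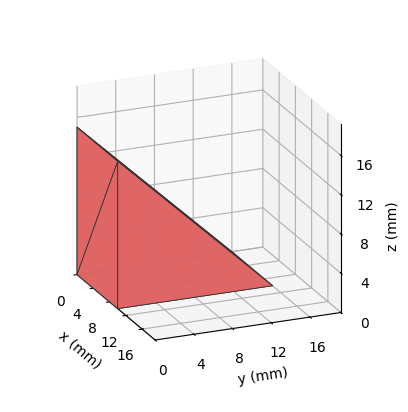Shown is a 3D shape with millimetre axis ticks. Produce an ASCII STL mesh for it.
Reading the render: the shape is a wedge (ramp): 10 × 16 mm base, rising to 15 mm along the y=0 edge and sloping linearly to z=0 at y=16 (dimensions read to the nearest mm from the axis ticks). For the STL, each face is triangulated and given an outward normal.

solid part
  facet normal 0.0000 0.0000 -1.0000
    outer loop
      vertex 10.000 16.000 0.000
      vertex 10.000 0.000 0.000
      vertex 0.000 0.000 0.000
    endloop
  endfacet
  facet normal 0.0000 0.0000 -1.0000
    outer loop
      vertex 0.000 16.000 0.000
      vertex 10.000 16.000 0.000
      vertex 0.000 0.000 0.000
    endloop
  endfacet
  facet normal 0.0000 -1.0000 0.0000
    outer loop
      vertex 0.000 0.000 0.000
      vertex 10.000 0.000 0.000
      vertex 10.000 0.000 15.000
    endloop
  endfacet
  facet normal 0.0000 -1.0000 0.0000
    outer loop
      vertex 0.000 0.000 0.000
      vertex 10.000 0.000 15.000
      vertex 0.000 0.000 15.000
    endloop
  endfacet
  facet normal 0.0000 0.6839 0.7295
    outer loop
      vertex 0.000 0.000 15.000
      vertex 10.000 0.000 15.000
      vertex 10.000 16.000 0.000
    endloop
  endfacet
  facet normal 0.0000 0.6839 0.7295
    outer loop
      vertex 0.000 0.000 15.000
      vertex 10.000 16.000 0.000
      vertex 0.000 16.000 0.000
    endloop
  endfacet
  facet normal -1.0000 0.0000 0.0000
    outer loop
      vertex 0.000 0.000 15.000
      vertex 0.000 16.000 0.000
      vertex 0.000 0.000 0.000
    endloop
  endfacet
  facet normal 1.0000 0.0000 0.0000
    outer loop
      vertex 10.000 0.000 0.000
      vertex 10.000 16.000 0.000
      vertex 10.000 0.000 15.000
    endloop
  endfacet
endsolid part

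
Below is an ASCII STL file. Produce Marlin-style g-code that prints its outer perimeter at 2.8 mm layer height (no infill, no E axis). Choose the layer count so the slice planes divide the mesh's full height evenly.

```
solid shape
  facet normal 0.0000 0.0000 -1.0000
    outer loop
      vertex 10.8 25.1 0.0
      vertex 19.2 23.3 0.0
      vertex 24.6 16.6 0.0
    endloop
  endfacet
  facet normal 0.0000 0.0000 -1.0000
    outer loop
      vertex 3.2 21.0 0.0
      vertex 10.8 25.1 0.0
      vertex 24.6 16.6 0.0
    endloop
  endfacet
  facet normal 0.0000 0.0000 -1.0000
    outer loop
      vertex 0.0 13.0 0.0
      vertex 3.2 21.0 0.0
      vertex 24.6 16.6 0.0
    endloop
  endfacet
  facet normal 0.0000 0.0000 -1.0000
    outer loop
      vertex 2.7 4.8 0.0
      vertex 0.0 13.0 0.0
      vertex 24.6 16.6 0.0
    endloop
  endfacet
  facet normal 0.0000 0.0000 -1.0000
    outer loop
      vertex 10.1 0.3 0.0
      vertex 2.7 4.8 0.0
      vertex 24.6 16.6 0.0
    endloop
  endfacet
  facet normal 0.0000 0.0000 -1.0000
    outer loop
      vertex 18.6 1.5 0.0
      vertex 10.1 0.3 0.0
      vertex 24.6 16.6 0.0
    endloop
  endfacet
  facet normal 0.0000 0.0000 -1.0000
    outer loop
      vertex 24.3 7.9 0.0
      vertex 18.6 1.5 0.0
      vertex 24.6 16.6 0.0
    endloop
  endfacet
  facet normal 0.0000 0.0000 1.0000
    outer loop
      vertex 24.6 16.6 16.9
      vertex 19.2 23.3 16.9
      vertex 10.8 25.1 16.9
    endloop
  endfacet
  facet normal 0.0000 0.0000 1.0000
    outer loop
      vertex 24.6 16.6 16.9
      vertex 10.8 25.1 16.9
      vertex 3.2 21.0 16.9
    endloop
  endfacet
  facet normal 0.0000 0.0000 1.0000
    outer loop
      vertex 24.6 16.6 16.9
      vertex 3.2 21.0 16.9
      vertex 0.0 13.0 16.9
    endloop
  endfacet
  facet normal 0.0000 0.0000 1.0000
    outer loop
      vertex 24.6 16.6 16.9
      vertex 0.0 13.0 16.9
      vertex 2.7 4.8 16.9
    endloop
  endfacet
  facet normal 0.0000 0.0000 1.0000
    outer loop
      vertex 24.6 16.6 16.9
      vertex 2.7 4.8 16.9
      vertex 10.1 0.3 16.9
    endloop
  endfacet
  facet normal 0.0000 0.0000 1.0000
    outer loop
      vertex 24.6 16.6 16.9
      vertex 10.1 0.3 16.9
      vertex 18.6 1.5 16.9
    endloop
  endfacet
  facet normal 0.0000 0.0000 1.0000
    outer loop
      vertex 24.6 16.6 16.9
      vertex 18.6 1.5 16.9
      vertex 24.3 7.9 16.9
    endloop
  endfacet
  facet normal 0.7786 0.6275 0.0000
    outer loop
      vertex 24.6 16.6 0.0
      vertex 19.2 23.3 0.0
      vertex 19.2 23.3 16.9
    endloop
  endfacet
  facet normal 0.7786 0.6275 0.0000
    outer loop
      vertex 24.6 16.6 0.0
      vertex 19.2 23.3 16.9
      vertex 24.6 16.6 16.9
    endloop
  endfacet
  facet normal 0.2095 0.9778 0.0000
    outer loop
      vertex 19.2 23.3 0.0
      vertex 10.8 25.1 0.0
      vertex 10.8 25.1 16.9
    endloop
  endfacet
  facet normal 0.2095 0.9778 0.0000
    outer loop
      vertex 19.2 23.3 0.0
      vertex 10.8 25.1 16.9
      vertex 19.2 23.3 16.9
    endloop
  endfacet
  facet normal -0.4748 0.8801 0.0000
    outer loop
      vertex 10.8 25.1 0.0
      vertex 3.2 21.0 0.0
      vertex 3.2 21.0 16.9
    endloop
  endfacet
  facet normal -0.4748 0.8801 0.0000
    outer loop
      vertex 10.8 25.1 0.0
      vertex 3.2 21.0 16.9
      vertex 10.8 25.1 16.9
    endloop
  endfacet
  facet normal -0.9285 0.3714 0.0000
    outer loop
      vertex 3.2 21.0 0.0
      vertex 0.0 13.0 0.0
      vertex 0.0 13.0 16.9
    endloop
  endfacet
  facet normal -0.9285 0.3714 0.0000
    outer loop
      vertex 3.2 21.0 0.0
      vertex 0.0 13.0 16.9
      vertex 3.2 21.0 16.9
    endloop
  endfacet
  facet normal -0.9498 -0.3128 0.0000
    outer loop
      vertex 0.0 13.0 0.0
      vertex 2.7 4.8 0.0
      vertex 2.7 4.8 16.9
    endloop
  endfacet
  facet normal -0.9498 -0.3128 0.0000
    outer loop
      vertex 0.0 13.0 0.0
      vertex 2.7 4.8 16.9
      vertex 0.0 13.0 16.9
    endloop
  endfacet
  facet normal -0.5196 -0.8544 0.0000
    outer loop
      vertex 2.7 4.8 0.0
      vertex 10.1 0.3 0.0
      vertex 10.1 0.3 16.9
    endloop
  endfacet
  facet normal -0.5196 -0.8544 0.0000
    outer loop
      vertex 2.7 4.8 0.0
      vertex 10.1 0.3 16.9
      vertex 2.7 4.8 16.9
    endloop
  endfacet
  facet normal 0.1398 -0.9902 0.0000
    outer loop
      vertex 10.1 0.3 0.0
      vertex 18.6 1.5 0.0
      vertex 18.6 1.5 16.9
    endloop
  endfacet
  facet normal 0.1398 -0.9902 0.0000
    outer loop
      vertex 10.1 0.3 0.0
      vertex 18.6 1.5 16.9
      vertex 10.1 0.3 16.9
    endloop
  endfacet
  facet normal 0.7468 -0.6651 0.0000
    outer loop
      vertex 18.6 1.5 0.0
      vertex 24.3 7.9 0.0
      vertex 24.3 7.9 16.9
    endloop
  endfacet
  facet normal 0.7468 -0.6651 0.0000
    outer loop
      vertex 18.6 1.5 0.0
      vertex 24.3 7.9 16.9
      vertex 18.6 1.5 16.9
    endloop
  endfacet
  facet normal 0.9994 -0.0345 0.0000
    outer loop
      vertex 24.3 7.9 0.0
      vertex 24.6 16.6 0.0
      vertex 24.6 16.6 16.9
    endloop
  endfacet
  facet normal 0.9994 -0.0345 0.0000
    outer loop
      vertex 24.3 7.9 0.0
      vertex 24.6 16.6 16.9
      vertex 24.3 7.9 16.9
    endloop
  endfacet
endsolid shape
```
; perimeter-only toolpath
G21 ; units = mm
G90 ; absolute positioning
G28 ; home
; layer 1
G0 Z2.8
G0 X24.6 Y16.6
G1 X19.2 Y23.3
G1 X10.8 Y25.1
G1 X3.2 Y21.0
G1 X0.0 Y13.0
G1 X2.7 Y4.8
G1 X10.1 Y0.3
G1 X18.6 Y1.5
G1 X24.3 Y7.9
G1 X24.6 Y16.6
; layer 2
G0 Z5.6
G0 X24.6 Y16.6
G1 X19.2 Y23.3
G1 X10.8 Y25.1
G1 X3.2 Y21.0
G1 X0.0 Y13.0
G1 X2.7 Y4.8
G1 X10.1 Y0.3
G1 X18.6 Y1.5
G1 X24.3 Y7.9
G1 X24.6 Y16.6
; layer 3
G0 Z8.4
G0 X24.6 Y16.6
G1 X19.2 Y23.3
G1 X10.8 Y25.1
G1 X3.2 Y21.0
G1 X0.0 Y13.0
G1 X2.7 Y4.8
G1 X10.1 Y0.3
G1 X18.6 Y1.5
G1 X24.3 Y7.9
G1 X24.6 Y16.6
; layer 4
G0 Z11.3
G0 X24.6 Y16.6
G1 X19.2 Y23.3
G1 X10.8 Y25.1
G1 X3.2 Y21.0
G1 X0.0 Y13.0
G1 X2.7 Y4.8
G1 X10.1 Y0.3
G1 X18.6 Y1.5
G1 X24.3 Y7.9
G1 X24.6 Y16.6
; layer 5
G0 Z14.1
G0 X24.6 Y16.6
G1 X19.2 Y23.3
G1 X10.8 Y25.1
G1 X3.2 Y21.0
G1 X0.0 Y13.0
G1 X2.7 Y4.8
G1 X10.1 Y0.3
G1 X18.6 Y1.5
G1 X24.3 Y7.9
G1 X24.6 Y16.6
; layer 6
G0 Z16.9
G0 X24.6 Y16.6
G1 X19.2 Y23.3
G1 X10.8 Y25.1
G1 X3.2 Y21.0
G1 X0.0 Y13.0
G1 X2.7 Y4.8
G1 X10.1 Y0.3
G1 X18.6 Y1.5
G1 X24.3 Y7.9
G1 X24.6 Y16.6
M2 ; end

The solid is a regular 9-sided prism (a cylinder approximated with 9 flat sides), circumscribed radius ≈ 12.6 mm, height ≈ 16.9 mm. Slicing at Δz = 2.8 mm — 6 equal slices spanning the solid's height, so layer i sits at z = i·h/6 — gives 6 non-empty perimeters. Each is a 9-segment closed polygon; G0 lifts to the layer z and rapids to the start vertex, then G1 traces the edges.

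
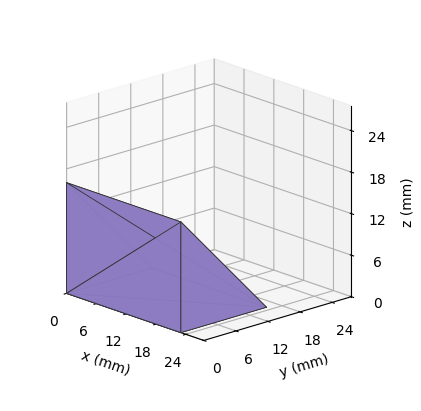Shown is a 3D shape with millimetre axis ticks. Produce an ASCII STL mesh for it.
Reading the render: the shape is a wedge (ramp): 23 × 16 mm base, rising to 16 mm along the y=0 edge and sloping linearly to z=0 at y=16 (dimensions read to the nearest mm from the axis ticks). For the STL, each face is triangulated and given an outward normal.

solid part
  facet normal 0.0000 0.0000 -1.0000
    outer loop
      vertex 23.00 16.00 0.00
      vertex 23.00 0.00 0.00
      vertex 0.00 0.00 0.00
    endloop
  endfacet
  facet normal 0.0000 0.0000 -1.0000
    outer loop
      vertex 0.00 16.00 0.00
      vertex 23.00 16.00 0.00
      vertex 0.00 0.00 0.00
    endloop
  endfacet
  facet normal 0.0000 -1.0000 0.0000
    outer loop
      vertex 0.00 0.00 0.00
      vertex 23.00 0.00 0.00
      vertex 23.00 0.00 16.00
    endloop
  endfacet
  facet normal 0.0000 -1.0000 0.0000
    outer loop
      vertex 0.00 0.00 0.00
      vertex 23.00 0.00 16.00
      vertex 0.00 0.00 16.00
    endloop
  endfacet
  facet normal 0.0000 0.7071 0.7071
    outer loop
      vertex 0.00 0.00 16.00
      vertex 23.00 0.00 16.00
      vertex 23.00 16.00 0.00
    endloop
  endfacet
  facet normal 0.0000 0.7071 0.7071
    outer loop
      vertex 0.00 0.00 16.00
      vertex 23.00 16.00 0.00
      vertex 0.00 16.00 0.00
    endloop
  endfacet
  facet normal -1.0000 0.0000 0.0000
    outer loop
      vertex 0.00 0.00 16.00
      vertex 0.00 16.00 0.00
      vertex 0.00 0.00 0.00
    endloop
  endfacet
  facet normal 1.0000 0.0000 0.0000
    outer loop
      vertex 23.00 0.00 0.00
      vertex 23.00 16.00 0.00
      vertex 23.00 0.00 16.00
    endloop
  endfacet
endsolid part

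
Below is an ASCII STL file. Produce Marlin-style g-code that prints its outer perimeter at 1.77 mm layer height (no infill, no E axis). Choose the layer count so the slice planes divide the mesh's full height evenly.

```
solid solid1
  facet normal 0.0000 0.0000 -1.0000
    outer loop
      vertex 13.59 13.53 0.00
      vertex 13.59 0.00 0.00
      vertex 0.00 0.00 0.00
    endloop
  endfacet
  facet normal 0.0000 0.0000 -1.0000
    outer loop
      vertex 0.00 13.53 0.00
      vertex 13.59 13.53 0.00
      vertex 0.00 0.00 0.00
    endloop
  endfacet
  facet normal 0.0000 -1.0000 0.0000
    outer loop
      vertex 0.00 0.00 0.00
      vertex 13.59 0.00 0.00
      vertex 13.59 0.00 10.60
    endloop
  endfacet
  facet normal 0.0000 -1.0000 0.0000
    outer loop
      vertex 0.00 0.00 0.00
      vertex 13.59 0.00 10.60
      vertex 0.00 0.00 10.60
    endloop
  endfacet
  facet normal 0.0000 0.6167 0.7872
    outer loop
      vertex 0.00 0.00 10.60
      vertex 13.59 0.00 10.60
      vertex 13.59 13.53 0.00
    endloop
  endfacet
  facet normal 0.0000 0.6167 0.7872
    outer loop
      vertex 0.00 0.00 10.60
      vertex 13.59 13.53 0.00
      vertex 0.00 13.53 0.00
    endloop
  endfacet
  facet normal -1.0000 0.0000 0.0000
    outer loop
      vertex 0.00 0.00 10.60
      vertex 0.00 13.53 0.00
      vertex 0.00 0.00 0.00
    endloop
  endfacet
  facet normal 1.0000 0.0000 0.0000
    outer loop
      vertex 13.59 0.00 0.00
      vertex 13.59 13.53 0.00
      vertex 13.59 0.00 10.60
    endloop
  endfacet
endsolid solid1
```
; perimeter-only toolpath
G21 ; units = mm
G90 ; absolute positioning
G28 ; home
; layer 1
G0 Z1.77
G0 X0.00 Y0.00
G1 X13.59 Y0.00
G1 X13.59 Y11.28
G1 X0.00 Y11.28
G1 X0.00 Y0.00
; layer 2
G0 Z3.53
G0 X0.00 Y0.00
G1 X13.59 Y0.00
G1 X13.59 Y9.02
G1 X0.00 Y9.02
G1 X0.00 Y0.00
; layer 3
G0 Z5.30
G0 X0.00 Y0.00
G1 X13.59 Y0.00
G1 X13.59 Y6.76
G1 X0.00 Y6.76
G1 X0.00 Y0.00
; layer 4
G0 Z7.07
G0 X0.00 Y0.00
G1 X13.59 Y0.00
G1 X13.59 Y4.51
G1 X0.00 Y4.51
G1 X0.00 Y0.00
; layer 5
G0 Z8.83
G0 X0.00 Y0.00
G1 X13.59 Y0.00
G1 X13.59 Y2.26
G1 X0.00 Y2.26
G1 X0.00 Y0.00
M2 ; end

The solid is a wedge (ramp): 13.6 × 13.5 mm base, rising to 10.6 mm along the y=0 edge and sloping linearly to z=0 at y=13.5. Slicing at Δz = 1.77 mm — 6 equal slices spanning the solid's height, so layer i sits at z = i·h/6 — gives 5 non-empty perimeters. Each is a 4-segment closed polygon; G0 lifts to the layer z and rapids to the start vertex, then G1 traces the edges. The cross-section shrinks linearly with z (the slice at the apex is degenerate and omitted).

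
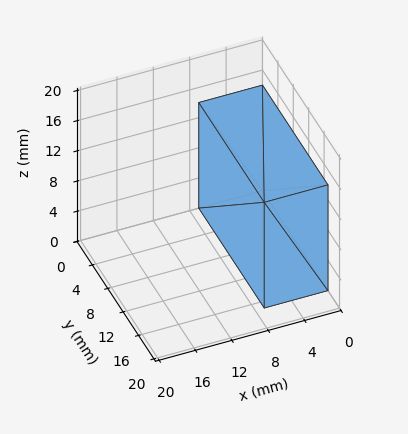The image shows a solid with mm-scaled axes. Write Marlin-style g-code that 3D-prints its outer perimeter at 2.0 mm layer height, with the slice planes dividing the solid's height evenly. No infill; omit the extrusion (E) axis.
Reading the render: the shape is a rectangular box, roughly 7 × 17 mm footprint and 14 mm tall (dimensions read to the nearest mm from the axis ticks). For the g-code, the solid's height is divided into equal slices at the stated Δz and each level perimeter traced with G1 moves after a G0 lift.

; perimeter-only toolpath
G21 ; units = mm
G90 ; absolute positioning
G28 ; home
; layer 1
G0 Z2.0
G0 X0.0 Y0.0
G1 X7.0 Y0.0
G1 X7.0 Y17.0
G1 X0.0 Y17.0
G1 X0.0 Y0.0
; layer 2
G0 Z4.0
G0 X0.0 Y0.0
G1 X7.0 Y0.0
G1 X7.0 Y17.0
G1 X0.0 Y17.0
G1 X0.0 Y0.0
; layer 3
G0 Z6.0
G0 X0.0 Y0.0
G1 X7.0 Y0.0
G1 X7.0 Y17.0
G1 X0.0 Y17.0
G1 X0.0 Y0.0
; layer 4
G0 Z8.0
G0 X0.0 Y0.0
G1 X7.0 Y0.0
G1 X7.0 Y17.0
G1 X0.0 Y17.0
G1 X0.0 Y0.0
; layer 5
G0 Z10.0
G0 X0.0 Y0.0
G1 X7.0 Y0.0
G1 X7.0 Y17.0
G1 X0.0 Y17.0
G1 X0.0 Y0.0
; layer 6
G0 Z12.0
G0 X0.0 Y0.0
G1 X7.0 Y0.0
G1 X7.0 Y17.0
G1 X0.0 Y17.0
G1 X0.0 Y0.0
; layer 7
G0 Z14.0
G0 X0.0 Y0.0
G1 X7.0 Y0.0
G1 X7.0 Y17.0
G1 X0.0 Y17.0
G1 X0.0 Y0.0
M2 ; end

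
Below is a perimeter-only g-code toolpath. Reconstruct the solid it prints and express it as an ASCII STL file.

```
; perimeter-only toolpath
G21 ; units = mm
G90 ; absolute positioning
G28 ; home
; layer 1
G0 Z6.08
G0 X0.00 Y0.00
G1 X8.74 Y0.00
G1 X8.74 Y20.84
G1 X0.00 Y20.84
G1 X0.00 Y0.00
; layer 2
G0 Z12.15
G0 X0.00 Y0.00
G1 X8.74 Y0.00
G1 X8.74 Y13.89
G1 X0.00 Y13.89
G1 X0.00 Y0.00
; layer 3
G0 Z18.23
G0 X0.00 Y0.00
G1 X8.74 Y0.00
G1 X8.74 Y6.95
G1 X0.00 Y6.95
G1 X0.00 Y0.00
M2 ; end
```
solid part
  facet normal 0.0000 0.0000 -1.0000
    outer loop
      vertex 8.74 27.79 0.00
      vertex 8.74 0.00 0.00
      vertex 0.00 0.00 0.00
    endloop
  endfacet
  facet normal 0.0000 0.0000 -1.0000
    outer loop
      vertex 0.00 27.79 0.00
      vertex 8.74 27.79 0.00
      vertex 0.00 0.00 0.00
    endloop
  endfacet
  facet normal 0.0000 -1.0000 0.0000
    outer loop
      vertex 0.00 0.00 0.00
      vertex 8.74 0.00 0.00
      vertex 8.74 0.00 24.30
    endloop
  endfacet
  facet normal 0.0000 -1.0000 0.0000
    outer loop
      vertex 0.00 0.00 0.00
      vertex 8.74 0.00 24.30
      vertex 0.00 0.00 24.30
    endloop
  endfacet
  facet normal 0.0000 0.6583 0.7528
    outer loop
      vertex 0.00 0.00 24.30
      vertex 8.74 0.00 24.30
      vertex 8.74 27.79 0.00
    endloop
  endfacet
  facet normal 0.0000 0.6583 0.7528
    outer loop
      vertex 0.00 0.00 24.30
      vertex 8.74 27.79 0.00
      vertex 0.00 27.79 0.00
    endloop
  endfacet
  facet normal -1.0000 0.0000 0.0000
    outer loop
      vertex 0.00 0.00 24.30
      vertex 0.00 27.79 0.00
      vertex 0.00 0.00 0.00
    endloop
  endfacet
  facet normal 1.0000 0.0000 0.0000
    outer loop
      vertex 8.74 0.00 0.00
      vertex 8.74 27.79 0.00
      vertex 8.74 0.00 24.30
    endloop
  endfacet
endsolid part

The G0 Z moves step by Δz≈6.08 mm. The G1 loops shrink linearly with z, so the solid tapers from its base footprint up to z≈24.3. Closing with a flat bottom cap and the tapered top and triangulating gives 8 facets — a wedge (ramp): 8.74 × 27.8 mm base, rising to 24.3 mm along the y=0 edge and sloping linearly to z=0 at y=27.8.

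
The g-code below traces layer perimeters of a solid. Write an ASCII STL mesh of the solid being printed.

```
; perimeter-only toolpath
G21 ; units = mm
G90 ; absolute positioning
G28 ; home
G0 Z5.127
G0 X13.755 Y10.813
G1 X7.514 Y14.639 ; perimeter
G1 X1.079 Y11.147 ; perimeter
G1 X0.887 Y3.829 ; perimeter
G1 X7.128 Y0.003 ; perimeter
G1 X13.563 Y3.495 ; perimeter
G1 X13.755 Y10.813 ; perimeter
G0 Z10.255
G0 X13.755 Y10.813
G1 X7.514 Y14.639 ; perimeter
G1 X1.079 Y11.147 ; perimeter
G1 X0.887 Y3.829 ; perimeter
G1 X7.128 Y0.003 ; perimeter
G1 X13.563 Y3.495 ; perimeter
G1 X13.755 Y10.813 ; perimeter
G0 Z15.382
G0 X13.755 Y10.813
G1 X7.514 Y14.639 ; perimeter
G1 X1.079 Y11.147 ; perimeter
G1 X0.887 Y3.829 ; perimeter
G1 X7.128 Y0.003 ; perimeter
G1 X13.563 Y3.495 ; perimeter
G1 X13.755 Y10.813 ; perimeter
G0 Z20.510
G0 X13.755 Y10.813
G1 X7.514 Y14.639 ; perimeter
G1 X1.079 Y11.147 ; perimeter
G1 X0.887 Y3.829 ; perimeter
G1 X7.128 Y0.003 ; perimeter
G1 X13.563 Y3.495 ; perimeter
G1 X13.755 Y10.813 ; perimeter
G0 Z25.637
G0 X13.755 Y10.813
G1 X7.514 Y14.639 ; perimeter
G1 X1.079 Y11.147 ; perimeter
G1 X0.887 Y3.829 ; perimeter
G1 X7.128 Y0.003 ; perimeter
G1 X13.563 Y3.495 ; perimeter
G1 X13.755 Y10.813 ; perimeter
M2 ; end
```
solid part
  facet normal 0.0000 0.0000 -1.0000
    outer loop
      vertex 1.079 11.147 0.000
      vertex 7.514 14.639 0.000
      vertex 13.755 10.813 0.000
    endloop
  endfacet
  facet normal 0.0000 0.0000 -1.0000
    outer loop
      vertex 0.887 3.829 0.000
      vertex 1.079 11.147 0.000
      vertex 13.755 10.813 0.000
    endloop
  endfacet
  facet normal 0.0000 0.0000 -1.0000
    outer loop
      vertex 7.128 0.003 0.000
      vertex 0.887 3.829 0.000
      vertex 13.755 10.813 0.000
    endloop
  endfacet
  facet normal 0.0000 0.0000 -1.0000
    outer loop
      vertex 13.563 3.495 0.000
      vertex 7.128 0.003 0.000
      vertex 13.755 10.813 0.000
    endloop
  endfacet
  facet normal 0.0000 0.0000 1.0000
    outer loop
      vertex 13.755 10.813 25.637
      vertex 7.514 14.639 25.637
      vertex 1.079 11.147 25.637
    endloop
  endfacet
  facet normal 0.0000 0.0000 1.0000
    outer loop
      vertex 13.755 10.813 25.637
      vertex 1.079 11.147 25.637
      vertex 0.887 3.829 25.637
    endloop
  endfacet
  facet normal 0.0000 0.0000 1.0000
    outer loop
      vertex 13.755 10.813 25.637
      vertex 0.887 3.829 25.637
      vertex 7.128 0.003 25.637
    endloop
  endfacet
  facet normal 0.0000 0.0000 1.0000
    outer loop
      vertex 13.755 10.813 25.637
      vertex 7.128 0.003 25.637
      vertex 13.563 3.495 25.637
    endloop
  endfacet
  facet normal 0.5226 0.8525 0.0000
    outer loop
      vertex 13.755 10.813 0.000
      vertex 7.514 14.639 0.000
      vertex 7.514 14.639 25.637
    endloop
  endfacet
  facet normal 0.5226 0.8525 0.0000
    outer loop
      vertex 13.755 10.813 0.000
      vertex 7.514 14.639 25.637
      vertex 13.755 10.813 25.637
    endloop
  endfacet
  facet normal -0.4770 0.8789 0.0000
    outer loop
      vertex 7.514 14.639 0.000
      vertex 1.079 11.147 0.000
      vertex 1.079 11.147 25.637
    endloop
  endfacet
  facet normal -0.4770 0.8789 0.0000
    outer loop
      vertex 7.514 14.639 0.000
      vertex 1.079 11.147 25.637
      vertex 7.514 14.639 25.637
    endloop
  endfacet
  facet normal -0.9997 0.0262 0.0000
    outer loop
      vertex 1.079 11.147 0.000
      vertex 0.887 3.829 0.000
      vertex 0.887 3.829 25.637
    endloop
  endfacet
  facet normal -0.9997 0.0262 0.0000
    outer loop
      vertex 1.079 11.147 0.000
      vertex 0.887 3.829 25.637
      vertex 1.079 11.147 25.637
    endloop
  endfacet
  facet normal -0.5226 -0.8525 0.0000
    outer loop
      vertex 0.887 3.829 0.000
      vertex 7.128 0.003 0.000
      vertex 7.128 0.003 25.637
    endloop
  endfacet
  facet normal -0.5226 -0.8525 0.0000
    outer loop
      vertex 0.887 3.829 0.000
      vertex 7.128 0.003 25.637
      vertex 0.887 3.829 25.637
    endloop
  endfacet
  facet normal 0.4770 -0.8789 0.0000
    outer loop
      vertex 7.128 0.003 0.000
      vertex 13.563 3.495 0.000
      vertex 13.563 3.495 25.637
    endloop
  endfacet
  facet normal 0.4770 -0.8789 0.0000
    outer loop
      vertex 7.128 0.003 0.000
      vertex 13.563 3.495 25.637
      vertex 7.128 0.003 25.637
    endloop
  endfacet
  facet normal 0.9997 -0.0262 0.0000
    outer loop
      vertex 13.563 3.495 0.000
      vertex 13.755 10.813 0.000
      vertex 13.755 10.813 25.637
    endloop
  endfacet
  facet normal 0.9997 -0.0262 0.0000
    outer loop
      vertex 13.563 3.495 0.000
      vertex 13.755 10.813 25.637
      vertex 13.563 3.495 25.637
    endloop
  endfacet
endsolid part

The G0 Z moves step by Δz≈5.127 mm. Every layer's G1 loop is the same polygon, so the solid is a straight extrusion of it from z=0 to z≈25.6. Closing with flat bottom and top caps and triangulating gives 20 facets — a regular 6-sided prism (a cylinder approximated with 6 flat sides), circumscribed radius ≈ 7.32 mm, height ≈ 25.6 mm.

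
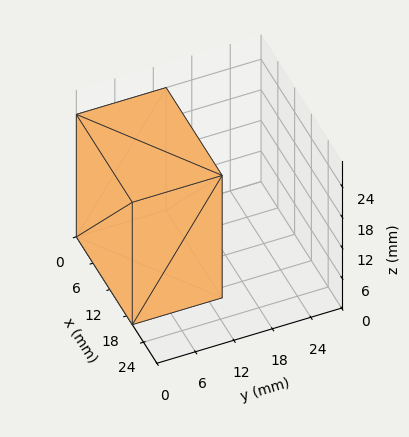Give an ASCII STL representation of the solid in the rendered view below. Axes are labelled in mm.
Reading the render: the shape is a rectangular box, roughly 20 × 14 mm footprint and 24 mm tall (dimensions read to the nearest mm from the axis ticks). For the STL, each face is triangulated and given an outward normal.

solid part
  facet normal 0.0000 0.0000 -1.0000
    outer loop
      vertex 20.0 14.0 0.0
      vertex 20.0 0.0 0.0
      vertex 0.0 0.0 0.0
    endloop
  endfacet
  facet normal 0.0000 0.0000 -1.0000
    outer loop
      vertex 0.0 14.0 0.0
      vertex 20.0 14.0 0.0
      vertex 0.0 0.0 0.0
    endloop
  endfacet
  facet normal 0.0000 0.0000 1.0000
    outer loop
      vertex 0.0 0.0 24.0
      vertex 20.0 0.0 24.0
      vertex 20.0 14.0 24.0
    endloop
  endfacet
  facet normal 0.0000 0.0000 1.0000
    outer loop
      vertex 0.0 0.0 24.0
      vertex 20.0 14.0 24.0
      vertex 0.0 14.0 24.0
    endloop
  endfacet
  facet normal 0.0000 -1.0000 0.0000
    outer loop
      vertex 0.0 0.0 0.0
      vertex 20.0 0.0 0.0
      vertex 20.0 0.0 24.0
    endloop
  endfacet
  facet normal 0.0000 -1.0000 0.0000
    outer loop
      vertex 0.0 0.0 0.0
      vertex 20.0 0.0 24.0
      vertex 0.0 0.0 24.0
    endloop
  endfacet
  facet normal 0.0000 1.0000 0.0000
    outer loop
      vertex 20.0 14.0 24.0
      vertex 20.0 14.0 0.0
      vertex 0.0 14.0 0.0
    endloop
  endfacet
  facet normal 0.0000 1.0000 0.0000
    outer loop
      vertex 0.0 14.0 24.0
      vertex 20.0 14.0 24.0
      vertex 0.0 14.0 0.0
    endloop
  endfacet
  facet normal -1.0000 0.0000 0.0000
    outer loop
      vertex 0.0 14.0 24.0
      vertex 0.0 14.0 0.0
      vertex 0.0 0.0 0.0
    endloop
  endfacet
  facet normal -1.0000 0.0000 0.0000
    outer loop
      vertex 0.0 0.0 24.0
      vertex 0.0 14.0 24.0
      vertex 0.0 0.0 0.0
    endloop
  endfacet
  facet normal 1.0000 0.0000 0.0000
    outer loop
      vertex 20.0 0.0 0.0
      vertex 20.0 14.0 0.0
      vertex 20.0 14.0 24.0
    endloop
  endfacet
  facet normal 1.0000 0.0000 0.0000
    outer loop
      vertex 20.0 0.0 0.0
      vertex 20.0 14.0 24.0
      vertex 20.0 0.0 24.0
    endloop
  endfacet
endsolid part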